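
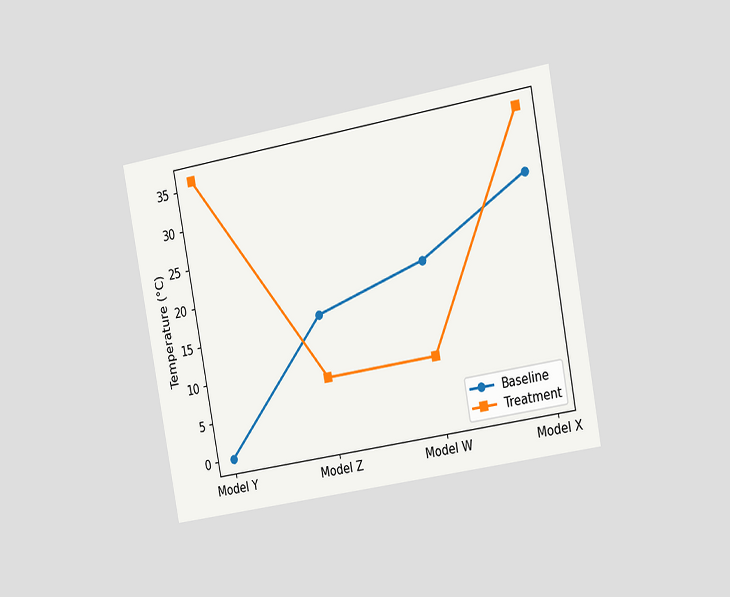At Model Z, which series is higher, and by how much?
The chart is tilted about 10° counter-clockwise and viewed slightly from the right. At Model Z, Baseline sits above the other line by 8°C.

Baseline, by 8°C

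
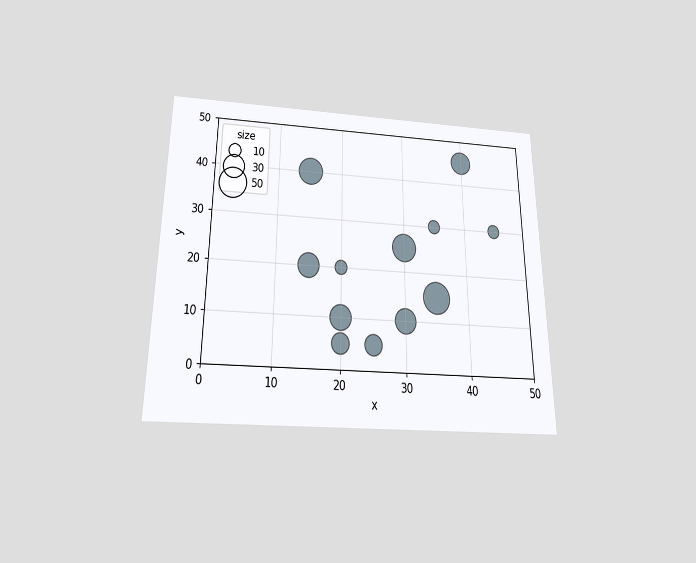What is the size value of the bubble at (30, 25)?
The chart is viewed slightly from below. Matching the bubble at (30, 25) against the size legend gives 40.

40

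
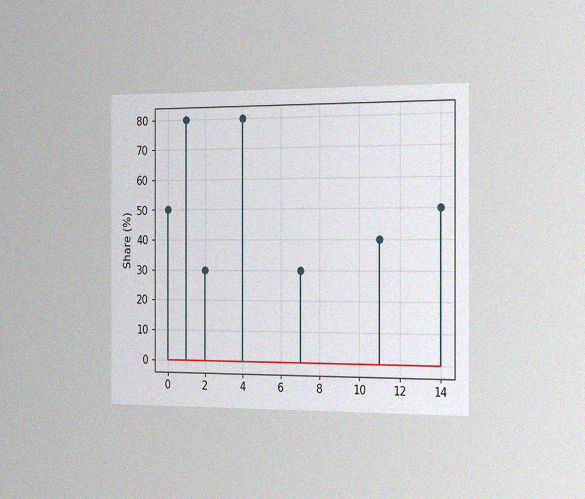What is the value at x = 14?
The chart is viewed slightly from the right, with some photo noise. The stem at x=14 reaches 50%.

50%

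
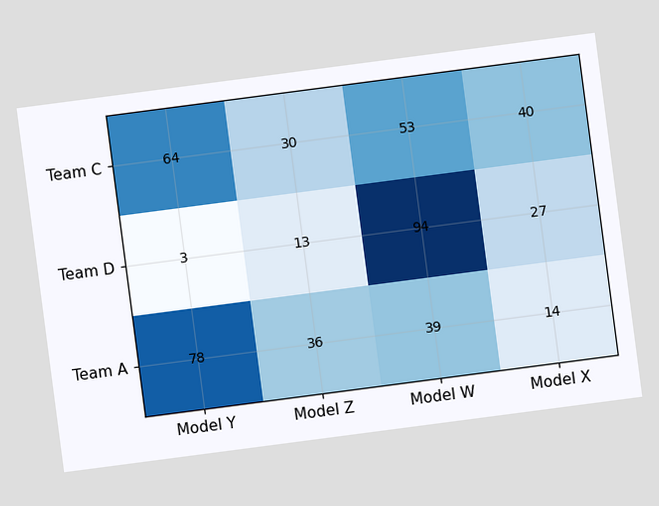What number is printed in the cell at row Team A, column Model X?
14

The chart is tilted about 7° counter-clockwise. The (Team A, Model X) cell reads 14.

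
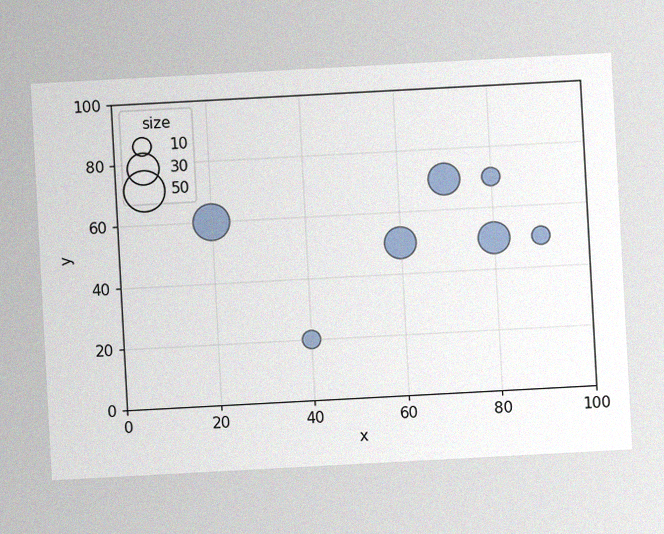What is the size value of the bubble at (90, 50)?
The chart is tilted about 3° counter-clockwise, with some photo noise. Matching the bubble at (90, 50) against the size legend gives 10.

10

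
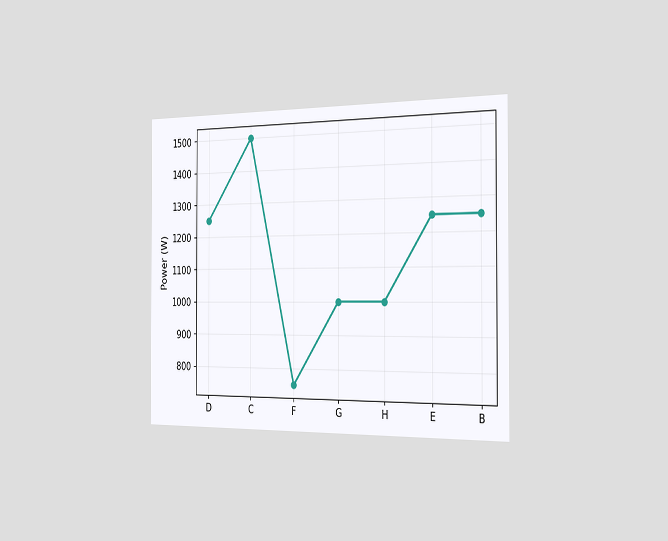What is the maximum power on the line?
1500W

The chart is viewed slightly from the right. The highest point is at C, and reading across to the y-axis gives 1500W.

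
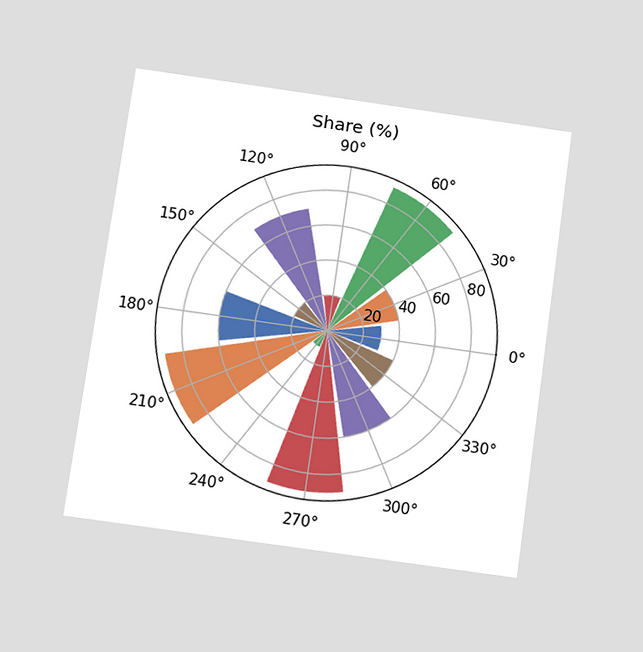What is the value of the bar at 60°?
90%

The chart is tilted about 8° clockwise and viewed slightly from below. The bar at 60° reaches 90% on the radial axis.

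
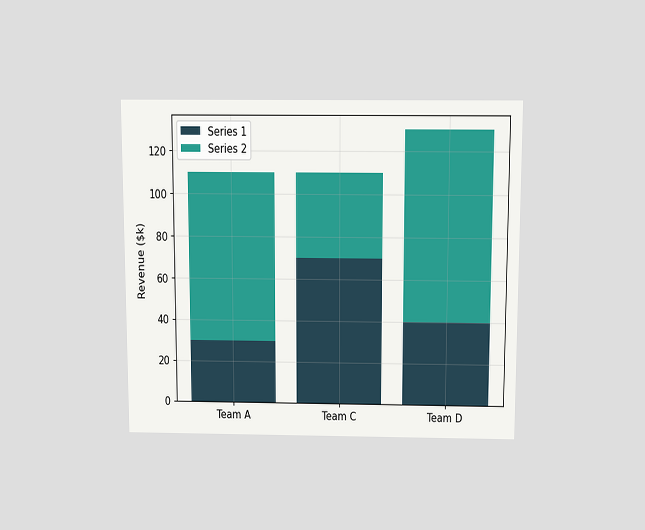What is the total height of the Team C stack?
The chart is viewed slightly from above. The Team C stack's top reaches $110k on the y-axis.

$110k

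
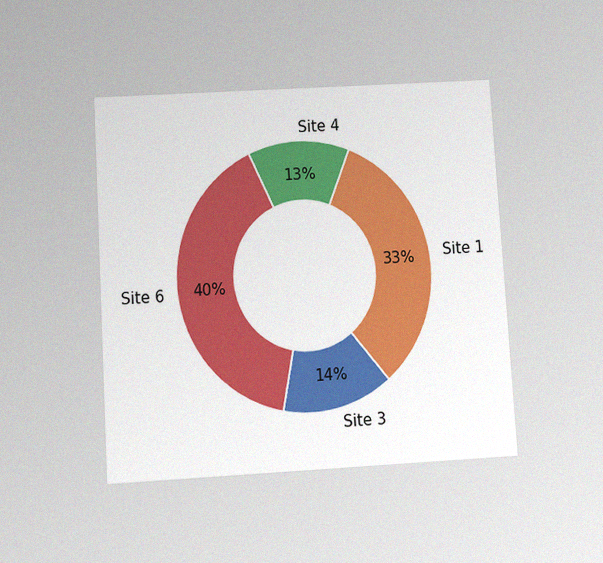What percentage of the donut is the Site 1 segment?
33%

The chart is tilted about 3° counter-clockwise and viewed at a slight angle, with some photo noise. The Site 1 segment takes up 33% of the ring.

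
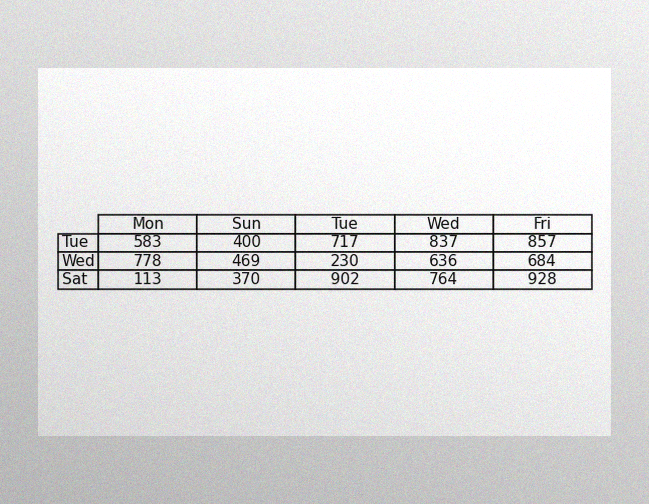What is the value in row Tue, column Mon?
The image has some photo noise and uneven lighting. The (Tue, Mon) cell reads 583.

583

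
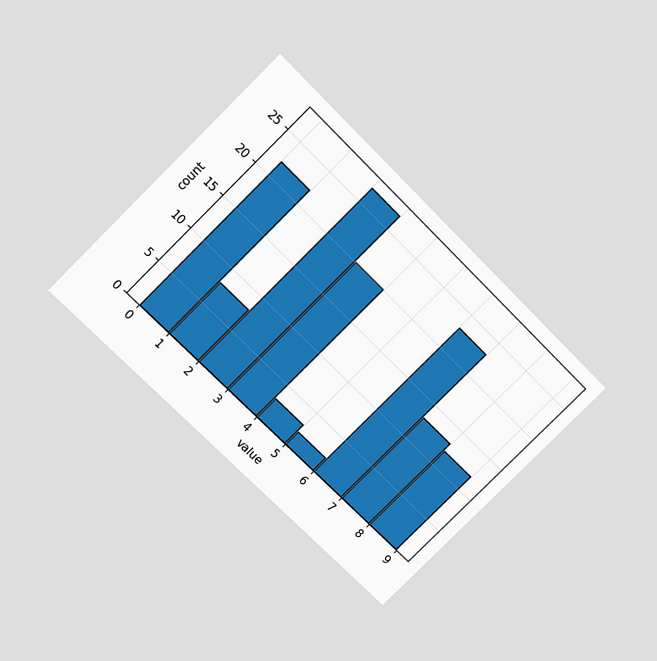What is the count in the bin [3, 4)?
The chart is tilted about 45° clockwise and viewed at a slight angle. The [3, 4) bin has height 20.

20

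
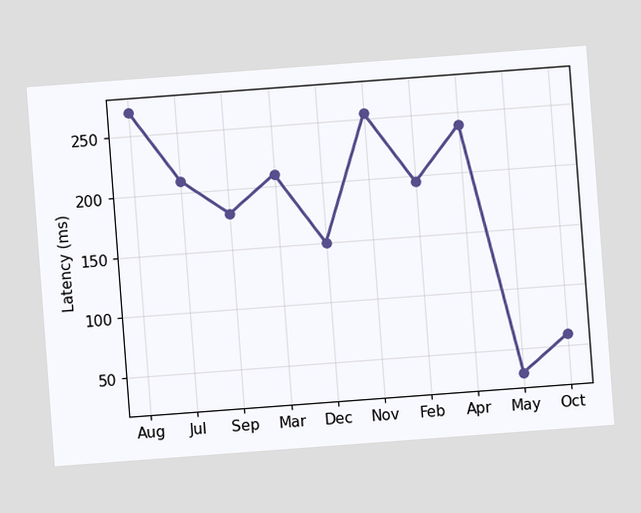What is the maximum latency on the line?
The chart is tilted about 4° counter-clockwise. The highest point is at Aug, and reading across to the y-axis gives 270ms.

270ms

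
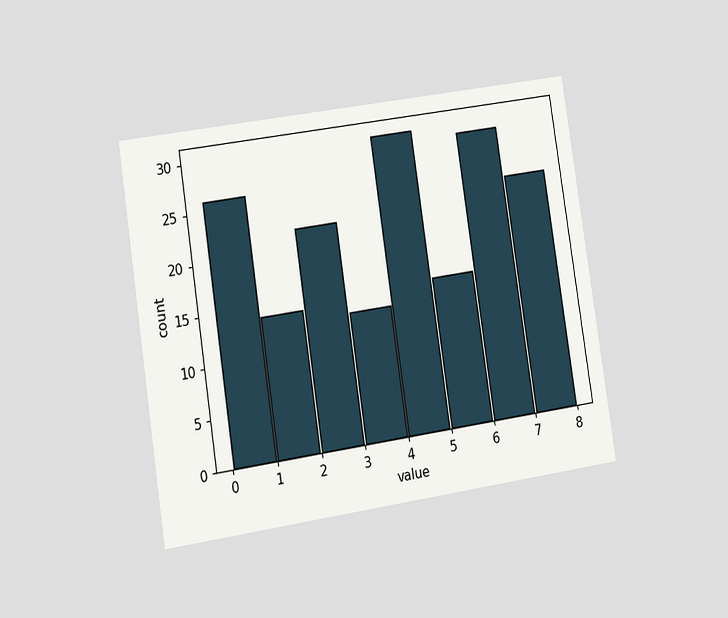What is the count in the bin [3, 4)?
The chart is tilted about 9° counter-clockwise and viewed at a slight angle. The [3, 4) bin has height 13.

13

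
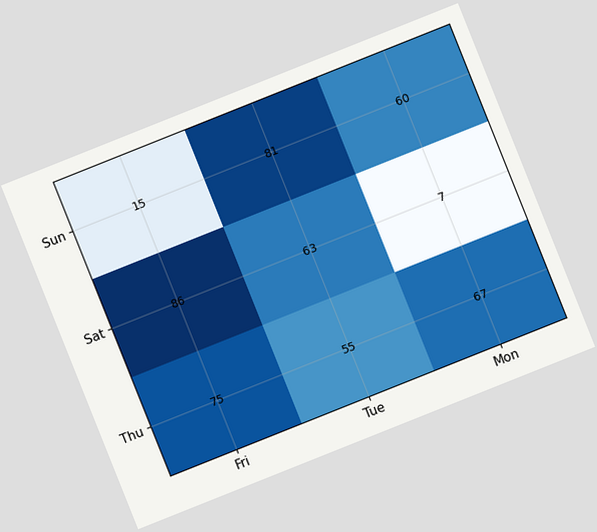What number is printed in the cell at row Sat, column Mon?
The chart is tilted about 22° counter-clockwise. The (Sat, Mon) cell reads 7.

7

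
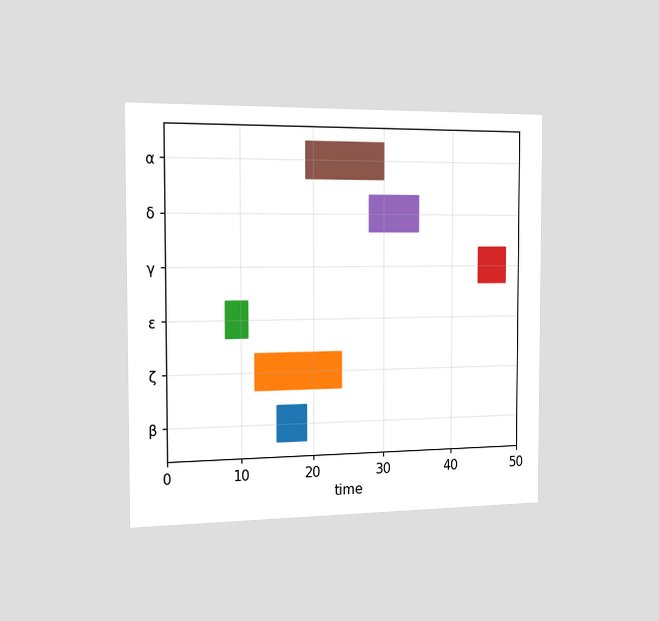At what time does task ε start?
The chart is viewed slightly from the left. The ε bar begins at t=8.

8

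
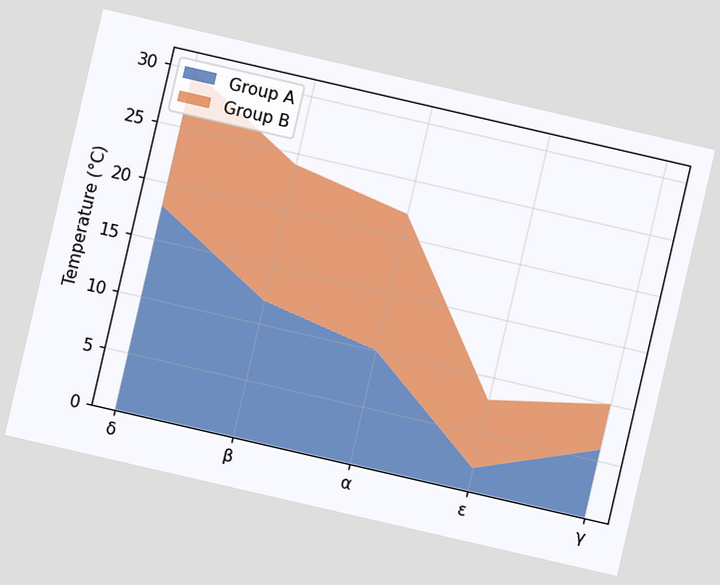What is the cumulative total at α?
The chart is tilted about 13° clockwise. The stacked total at α reaches 22°C.

22°C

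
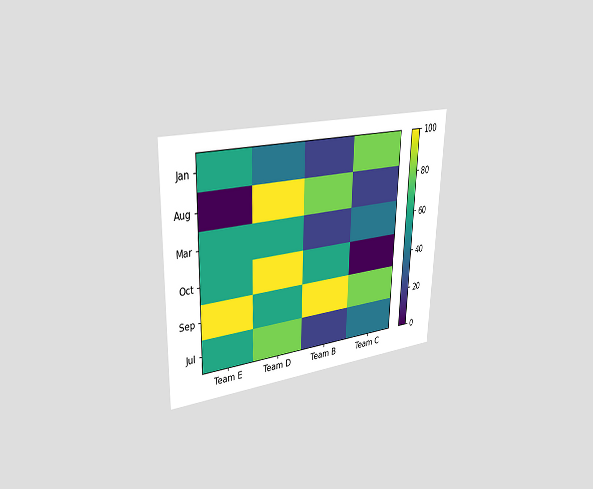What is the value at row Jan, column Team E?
The chart is viewed slightly from the left. Matching cell (Jan, Team E) against the colorbar gives 60.

60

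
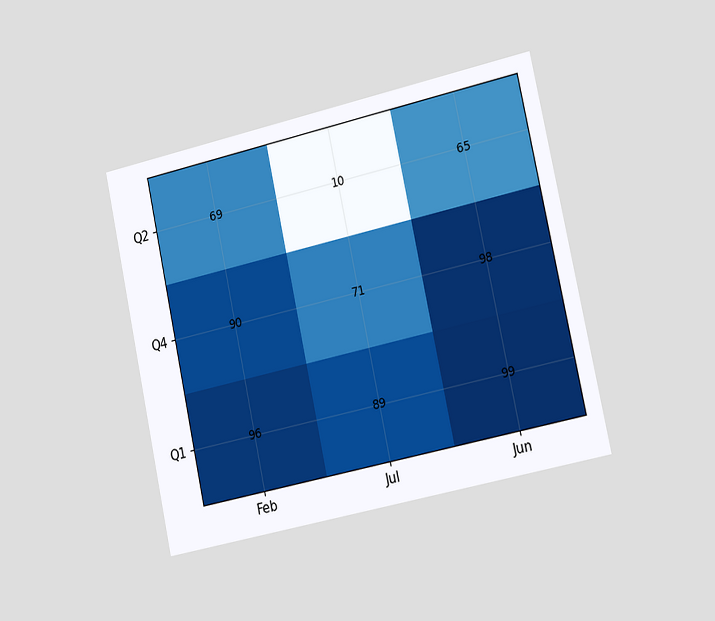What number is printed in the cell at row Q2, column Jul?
10

The chart is tilted about 12° counter-clockwise and viewed slightly from the right. The (Q2, Jul) cell reads 10.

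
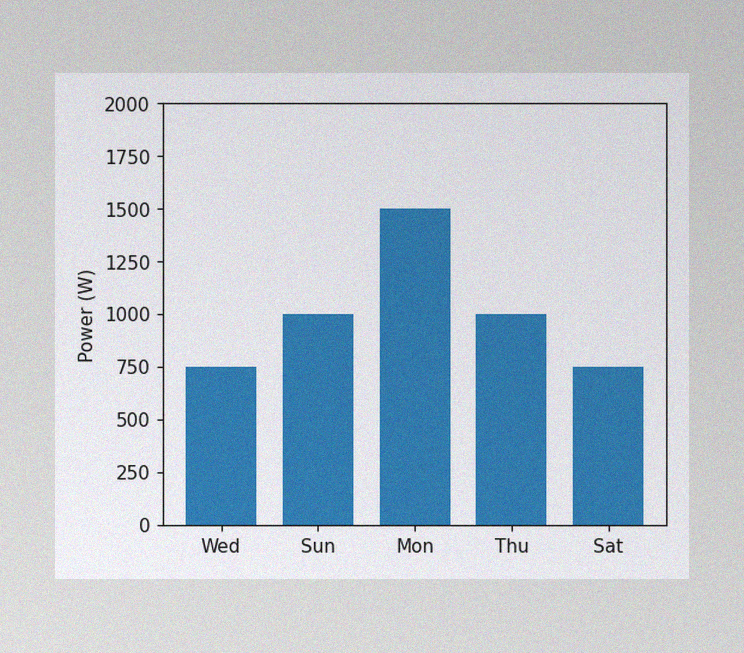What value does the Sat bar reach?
The image has some photo noise and uneven lighting. Reading along the chart's y-axis, the Sat bar reaches 750W.

750W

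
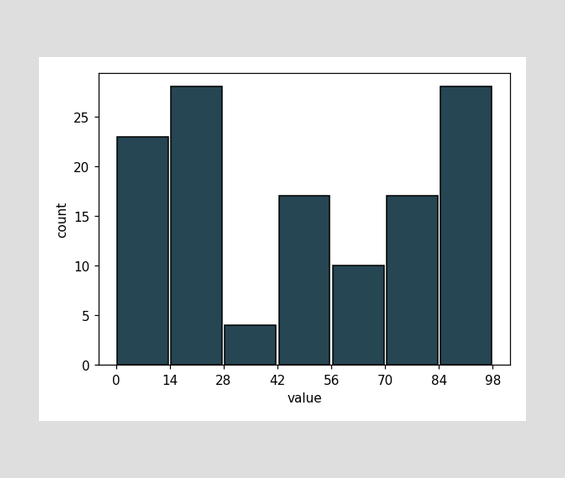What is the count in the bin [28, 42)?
The [28, 42) bin has height 4.

4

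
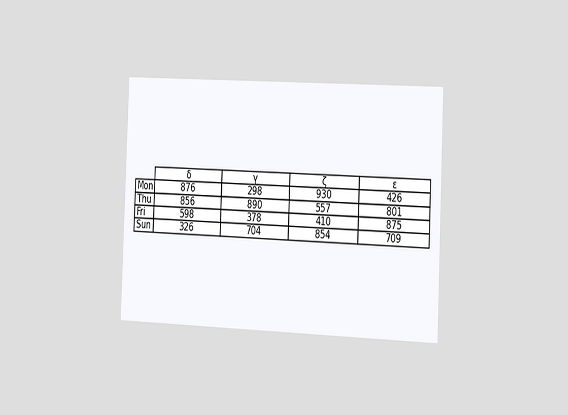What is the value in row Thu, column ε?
801

The chart is tilted about 2° clockwise and viewed slightly from the right. The (Thu, ε) cell reads 801.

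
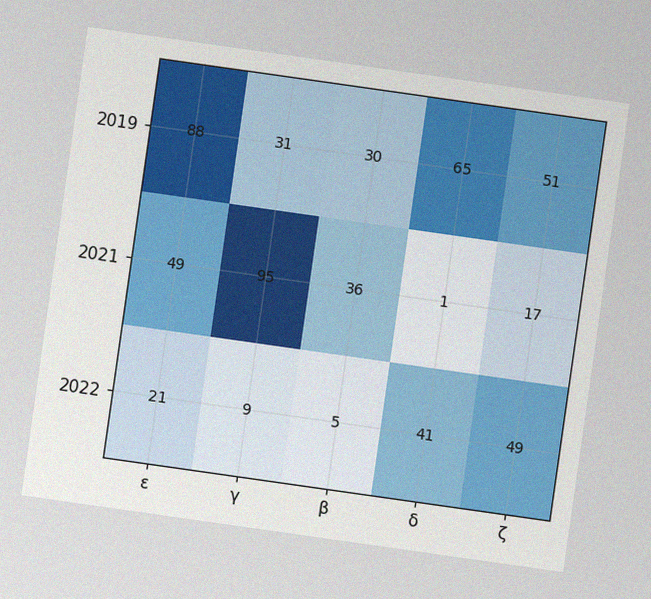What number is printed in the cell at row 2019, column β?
30

The chart is tilted about 8° clockwise, with some photo noise. The (2019, β) cell reads 30.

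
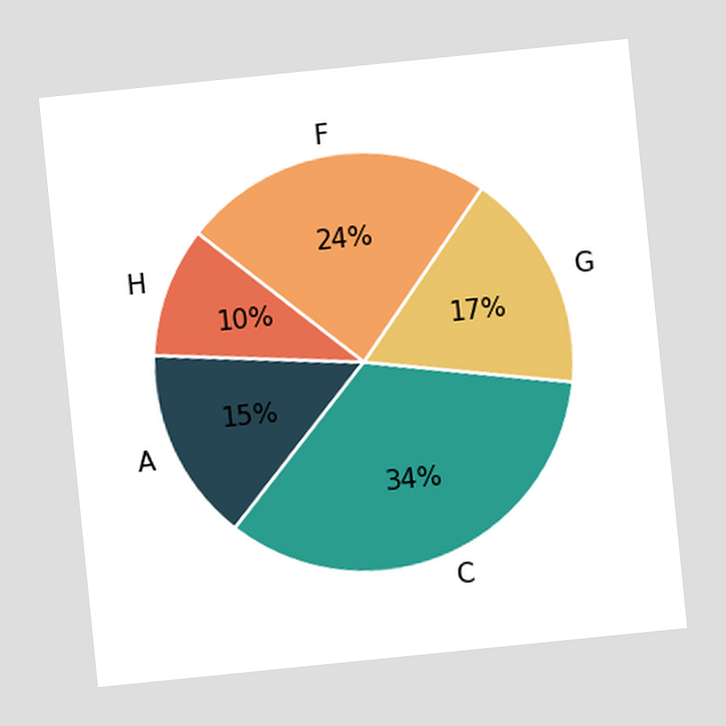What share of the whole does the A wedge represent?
The chart is tilted about 6° counter-clockwise. The A slice takes up 15% of the pie.

15%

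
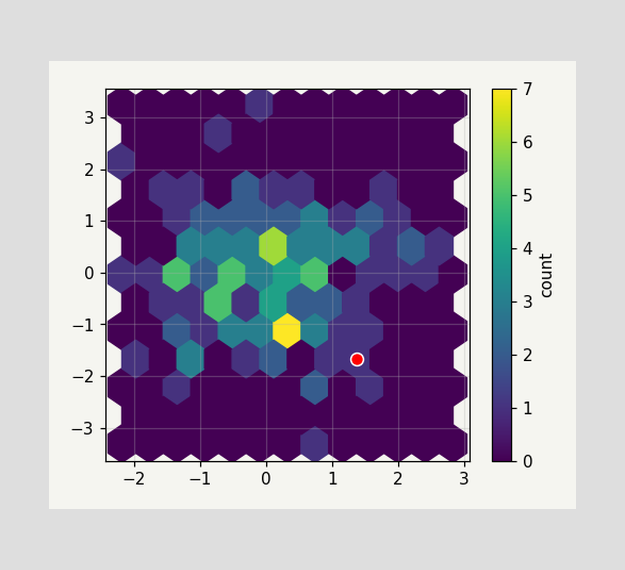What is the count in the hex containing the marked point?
1

The marked hex reads 1 on the colorbar.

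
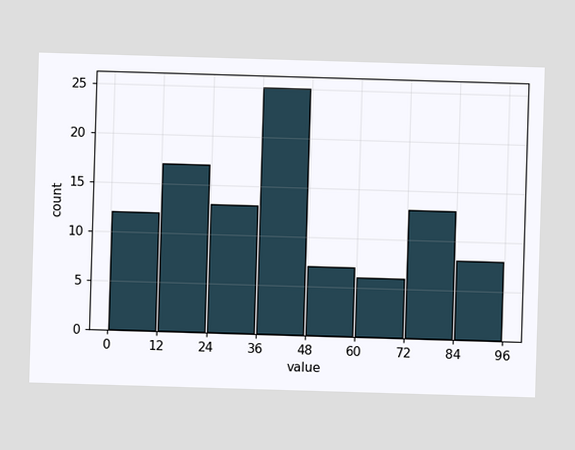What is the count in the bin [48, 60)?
7

The [48, 60) bin has height 7.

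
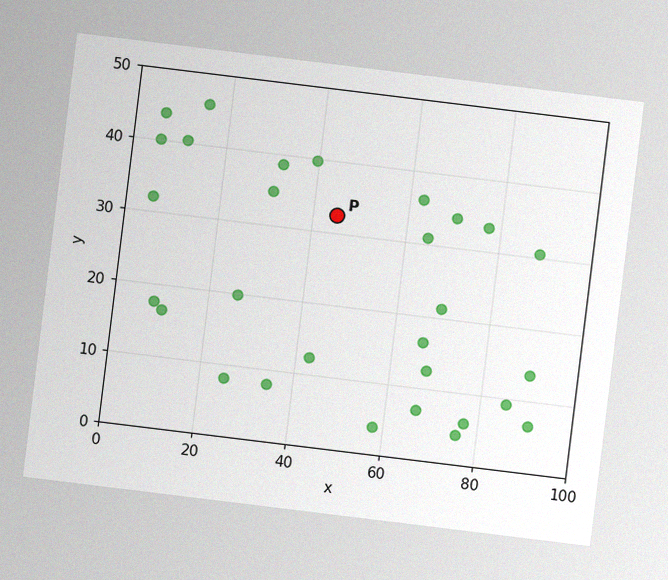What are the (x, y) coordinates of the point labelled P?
(45, 32.5)

The chart is tilted about 7° clockwise, with some photo noise. Following the gridlines from P to each axis, P sits at (45, 32.5).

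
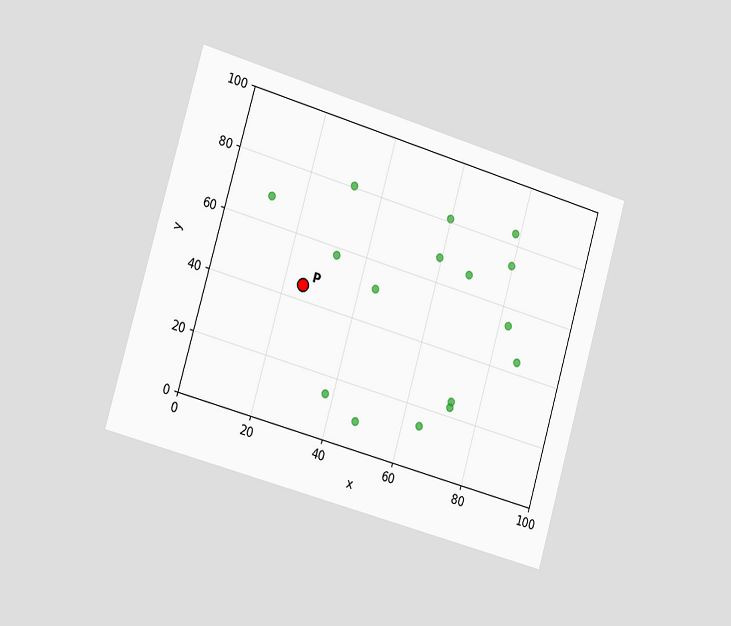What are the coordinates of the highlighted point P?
The chart is tilted about 16° clockwise and viewed slightly from the left. Following the gridlines from P to each axis, P sits at (25, 45).

(25, 45)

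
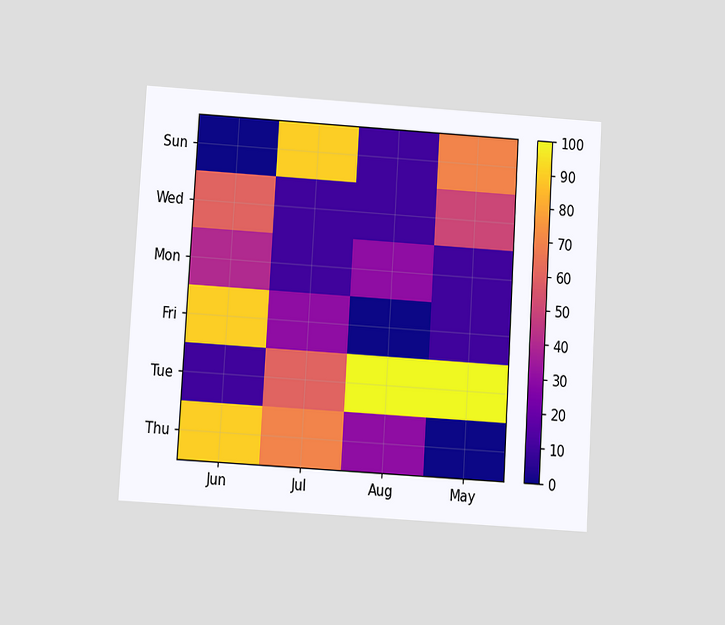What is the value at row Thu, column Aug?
30

The chart is tilted about 3° clockwise and viewed at a slight angle. Matching cell (Thu, Aug) against the colorbar gives 30.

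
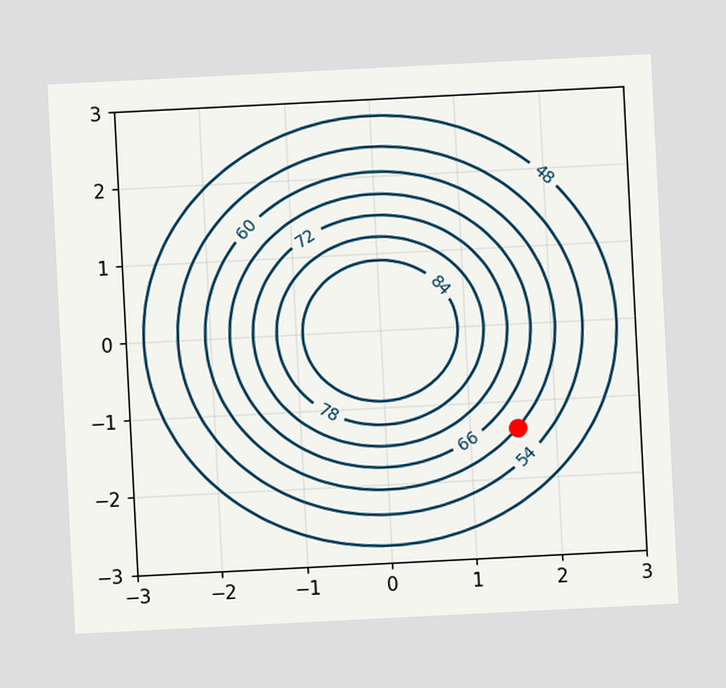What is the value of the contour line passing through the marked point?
60

The chart is tilted about 3° counter-clockwise. The marked point sits on the contour labelled 60.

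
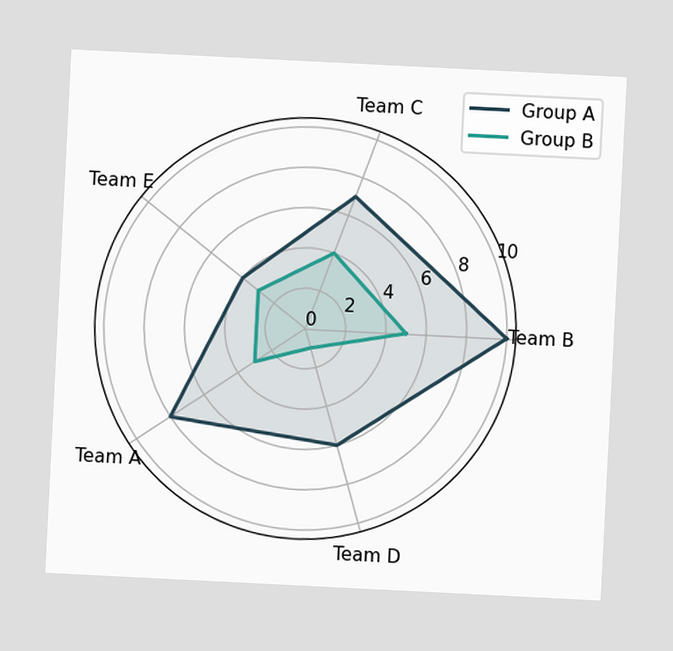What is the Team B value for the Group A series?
The chart is tilted about 3° clockwise. On the Team B axis, Group A reaches 10.

10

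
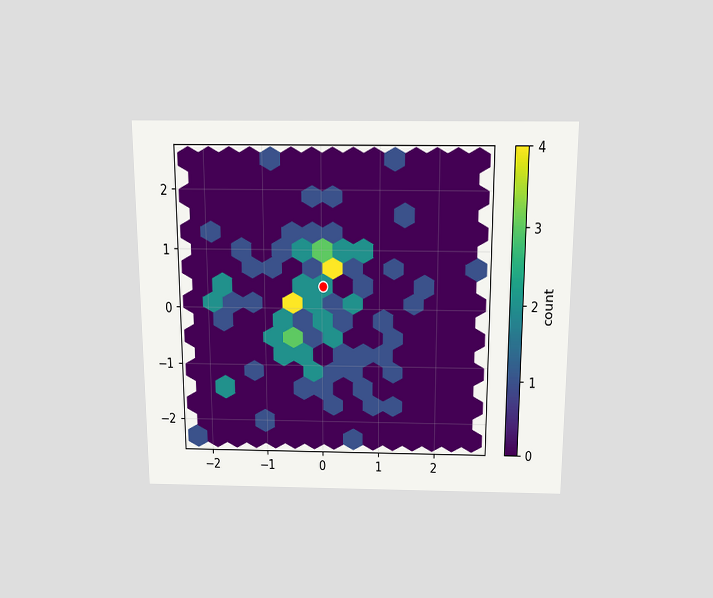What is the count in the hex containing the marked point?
2

The chart is viewed slightly from above. The marked hex reads 2 on the colorbar.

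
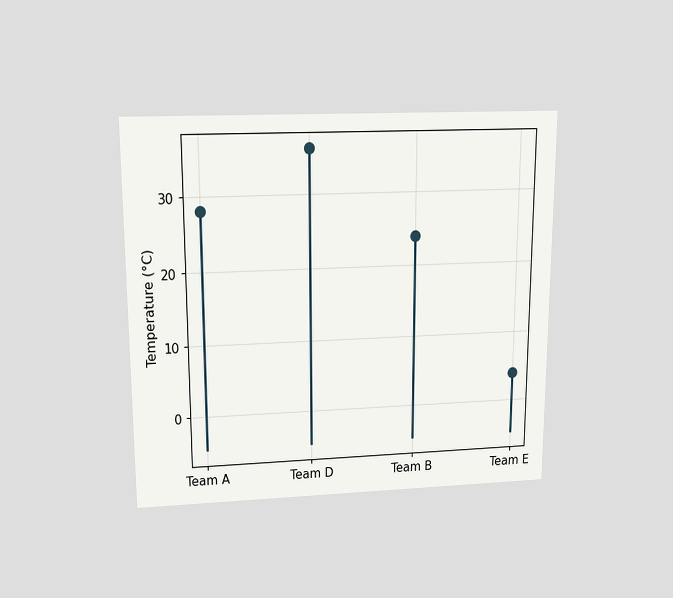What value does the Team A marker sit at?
The chart is viewed slightly from above. The Team A marker sits at 28°C.

28°C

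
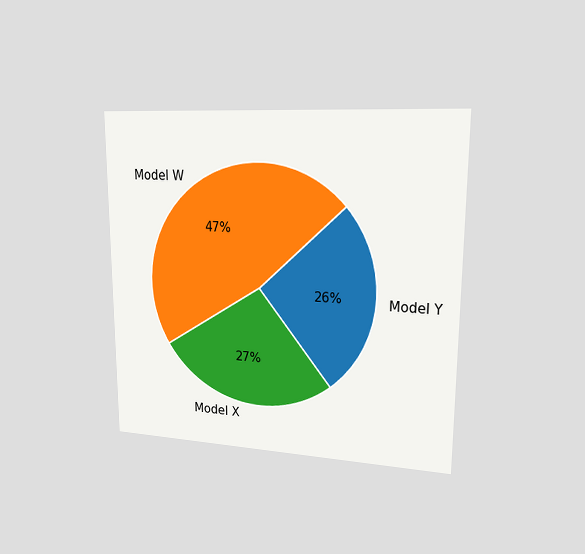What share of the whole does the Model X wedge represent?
27%

The chart is viewed slightly from the right. The Model X slice takes up 27% of the pie.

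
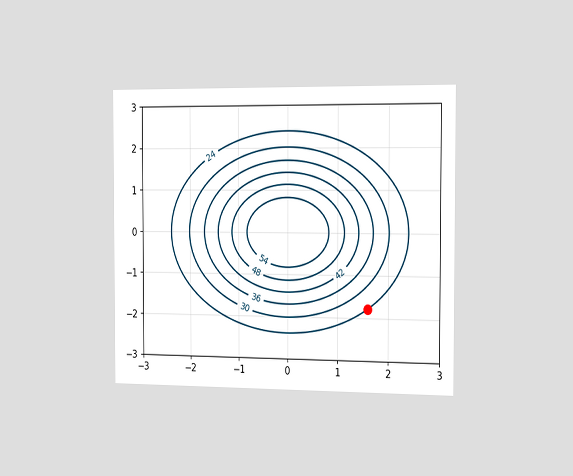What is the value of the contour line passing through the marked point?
The chart is viewed slightly from the right. The marked point sits on the contour labelled 24.

24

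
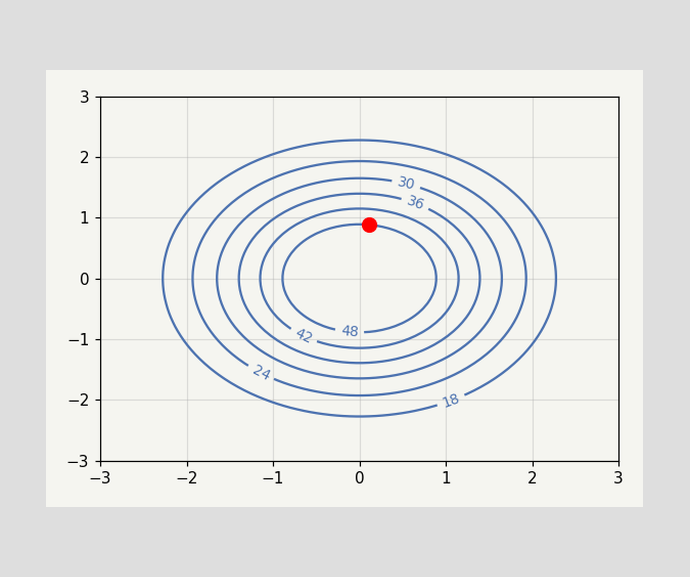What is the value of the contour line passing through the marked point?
48

The marked point sits on the contour labelled 48.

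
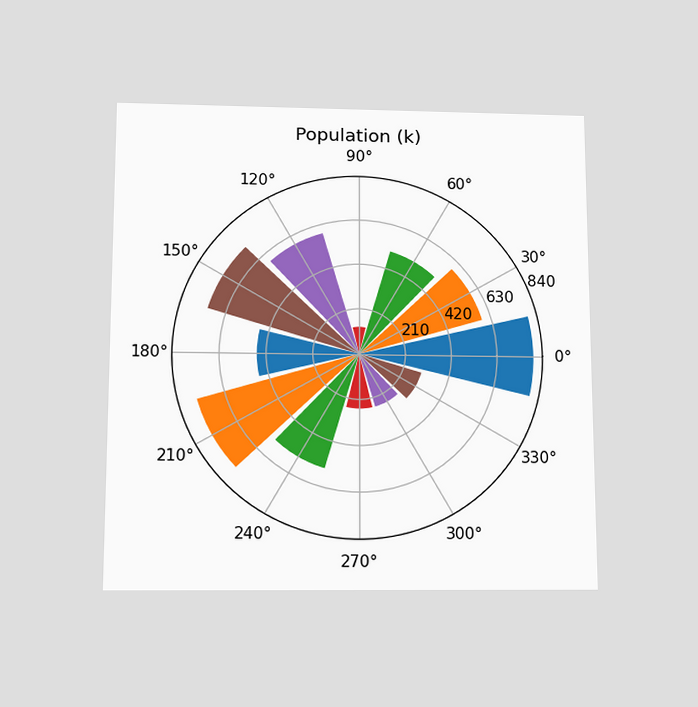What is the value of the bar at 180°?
The chart is viewed slightly from below. The bar at 180° reaches 462k on the radial axis.

462k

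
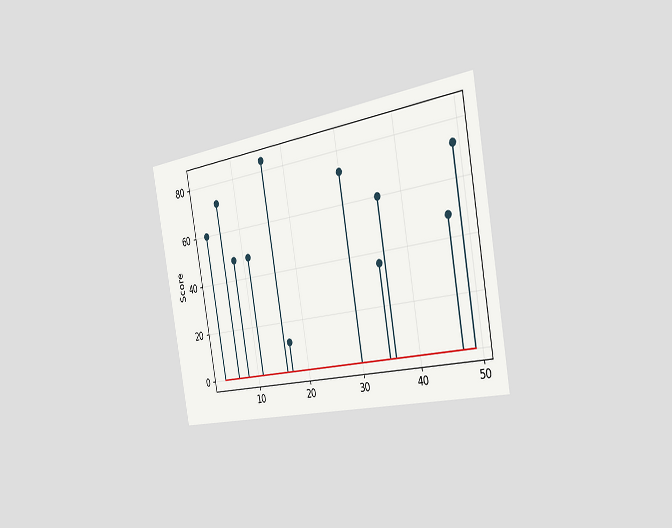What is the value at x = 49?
72

The chart is tilted about 10° counter-clockwise and viewed slightly from the right. The stem at x=49 reaches 72.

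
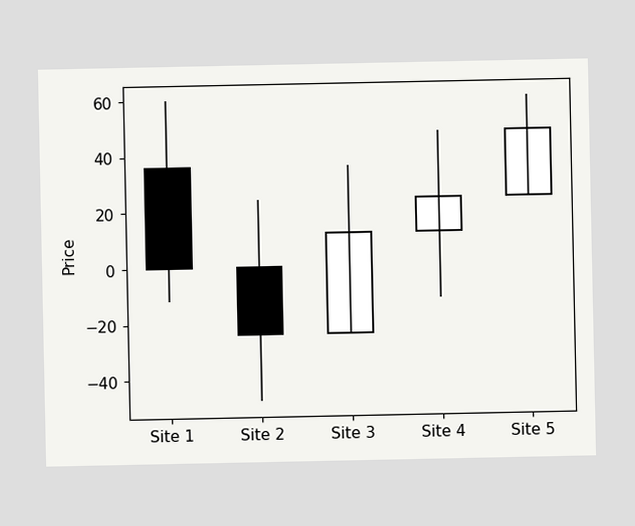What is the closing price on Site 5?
48

The Site 5 candle closes at 48.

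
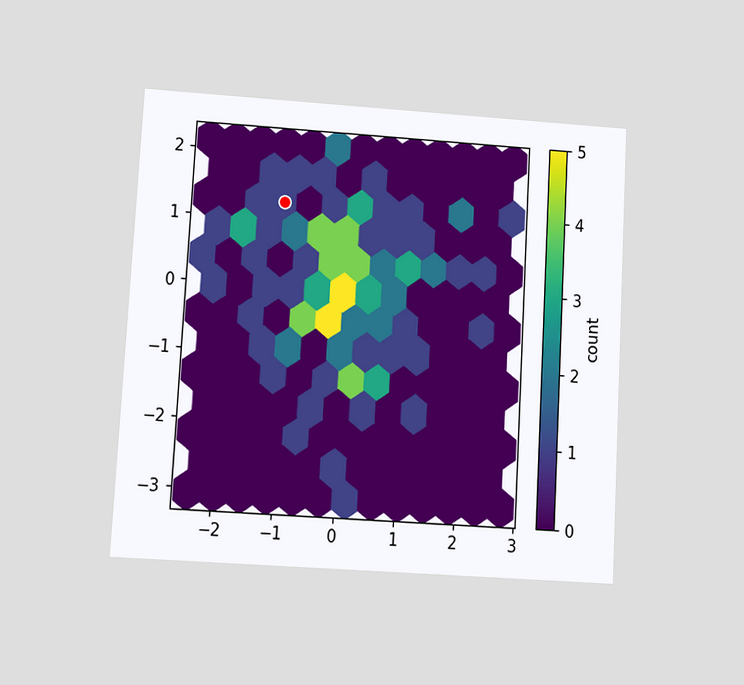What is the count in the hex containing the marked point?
1

The chart is tilted about 3° clockwise and viewed at a slight angle. The marked hex reads 1 on the colorbar.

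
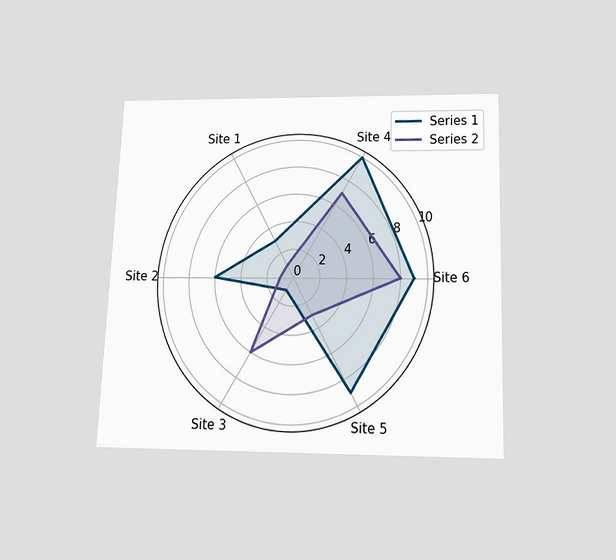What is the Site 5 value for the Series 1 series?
9

The chart is tilted about 2° clockwise and viewed slightly from below. On the Site 5 axis, Series 1 reaches 9.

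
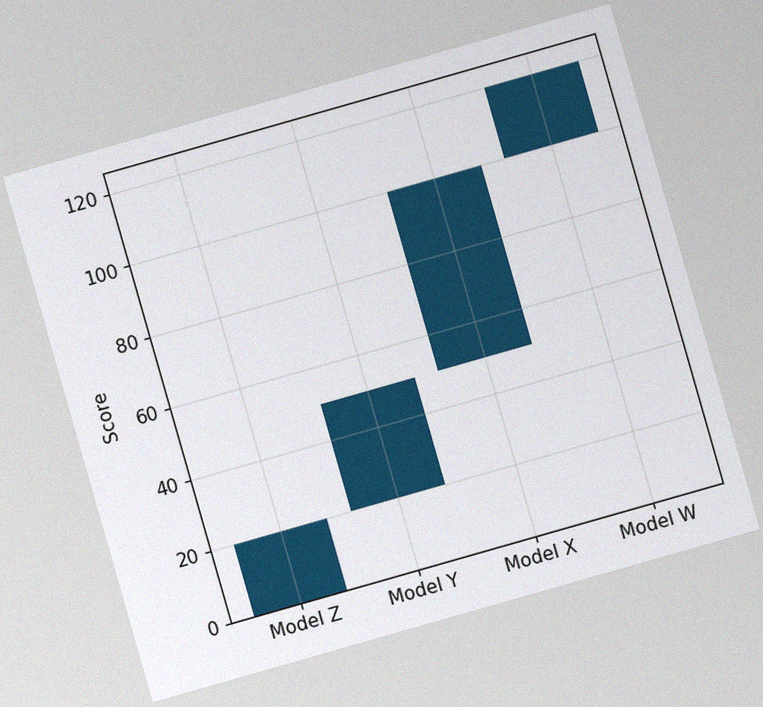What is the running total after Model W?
The chart is tilted about 16° counter-clockwise, with some photo noise. After Model W the running total reaches 120.

120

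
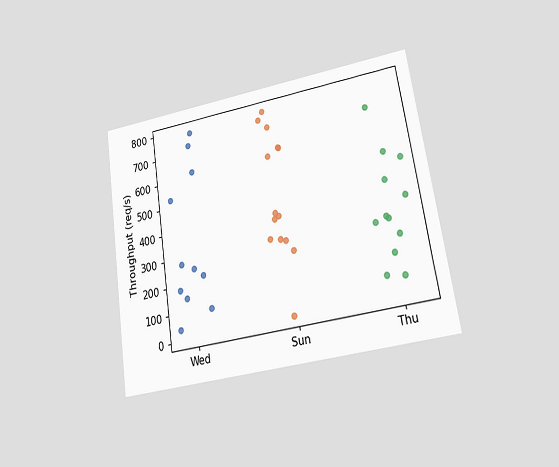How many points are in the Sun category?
The chart is tilted about 9° counter-clockwise and viewed at a slight angle. Counting the markers in the Sun column gives 14.

14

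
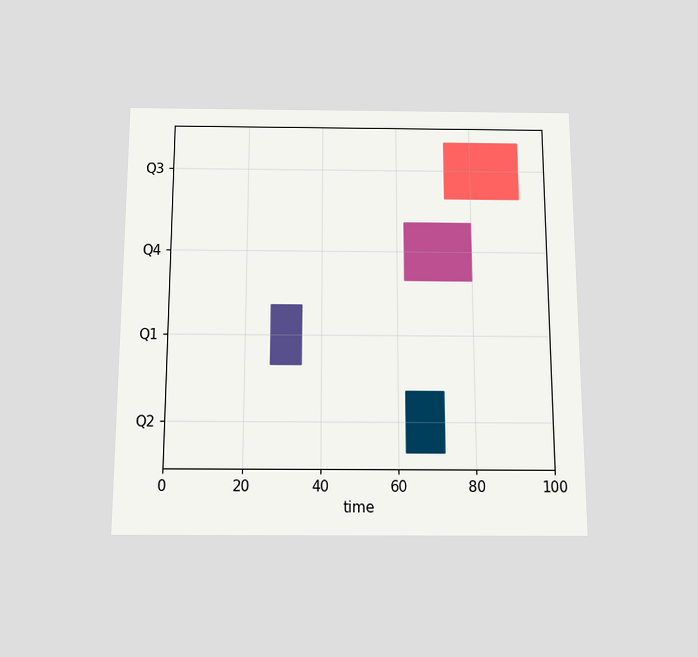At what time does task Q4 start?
62

The chart is viewed slightly from below. The Q4 bar begins at t=62.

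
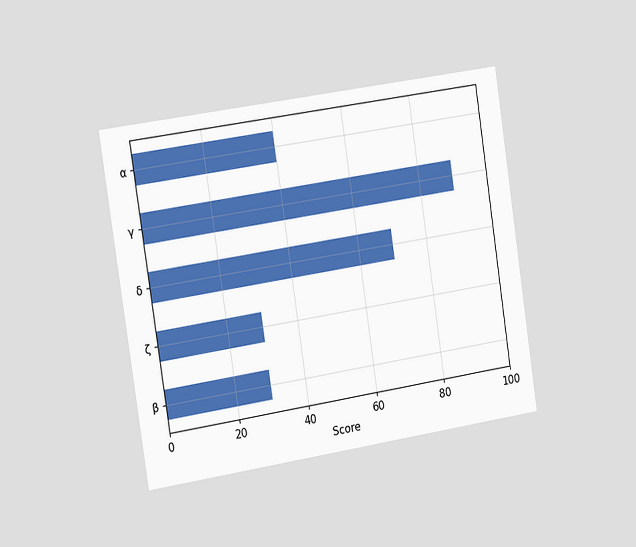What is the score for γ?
90

The chart is tilted about 9° counter-clockwise and viewed slightly from the left. Reading along the chart's x-axis, the γ bar reaches 90.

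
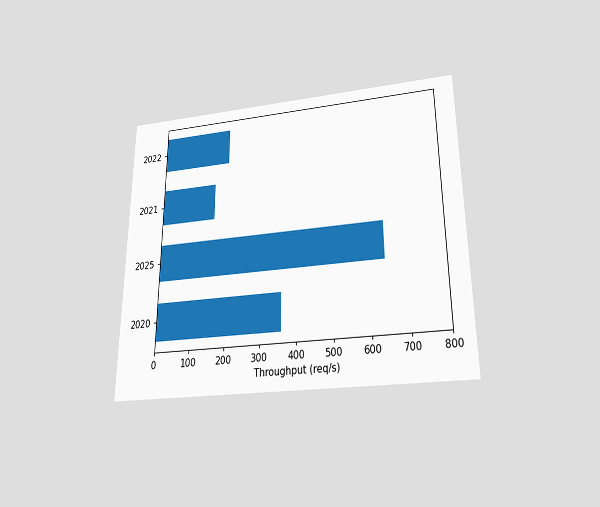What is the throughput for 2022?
200req/s

The chart is viewed slightly from below. Reading along the chart's x-axis, the 2022 bar reaches 200req/s.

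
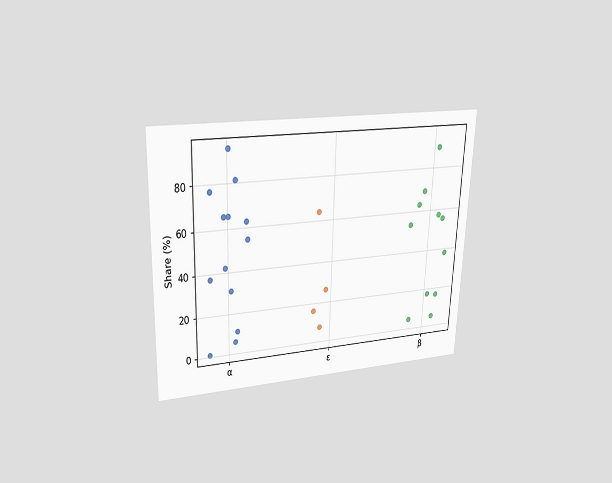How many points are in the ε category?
The chart is tilted about 2° clockwise and viewed slightly from above. Counting the markers in the ε column gives 4.

4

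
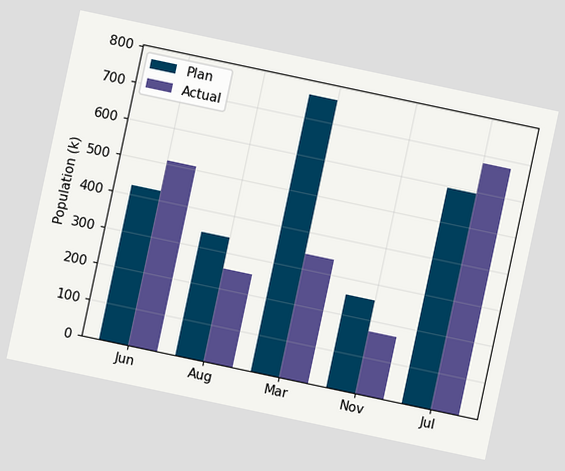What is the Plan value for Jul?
The chart is tilted about 12° clockwise. The Plan bar at Jul reaches 595k on the y-axis.

595k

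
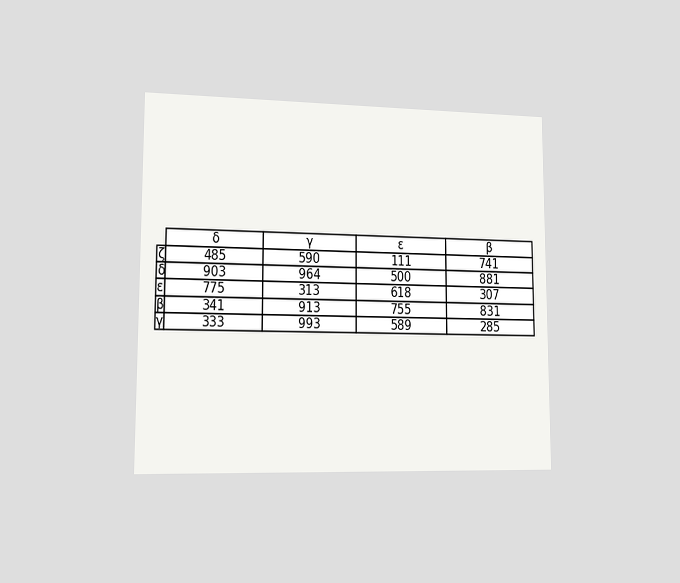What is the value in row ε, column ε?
618

The chart is viewed slightly from the left. The (ε, ε) cell reads 618.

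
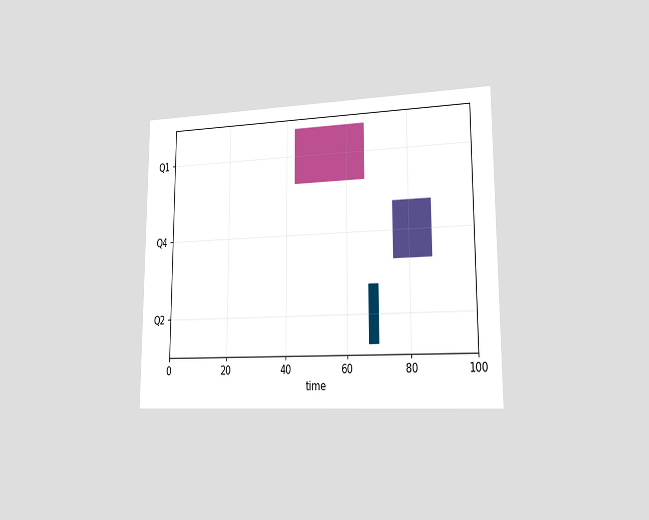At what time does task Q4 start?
The chart is viewed slightly from the right. The Q4 bar begins at t=75.

75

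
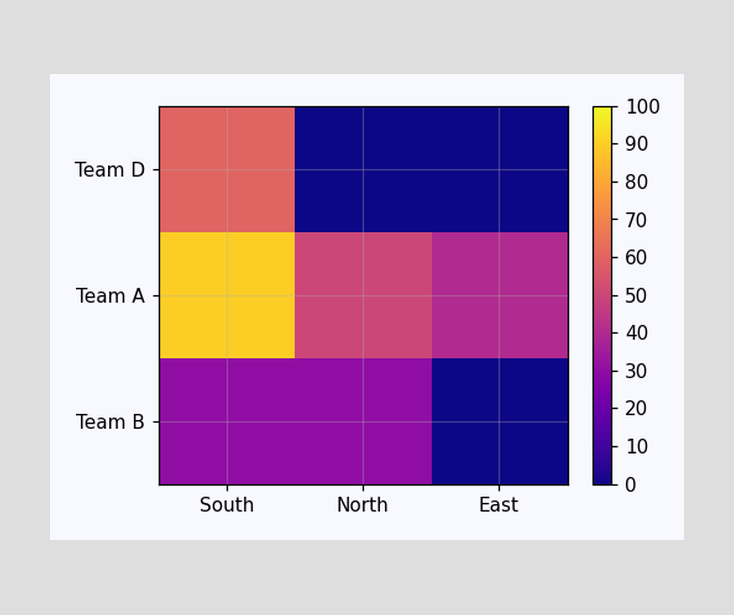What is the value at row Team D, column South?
60

Matching cell (Team D, South) against the colorbar gives 60.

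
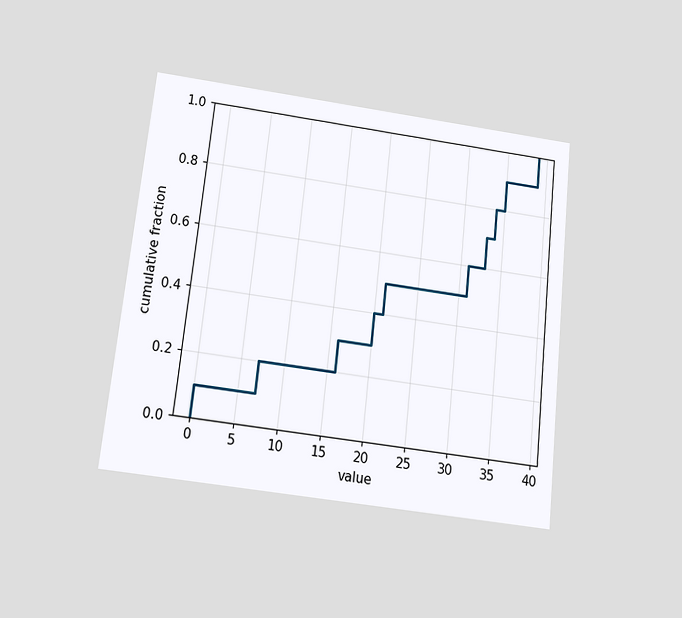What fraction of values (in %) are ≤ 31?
The chart is tilted about 6° clockwise and viewed slightly from below. At x=31 the ECDF step is at 60%.

60%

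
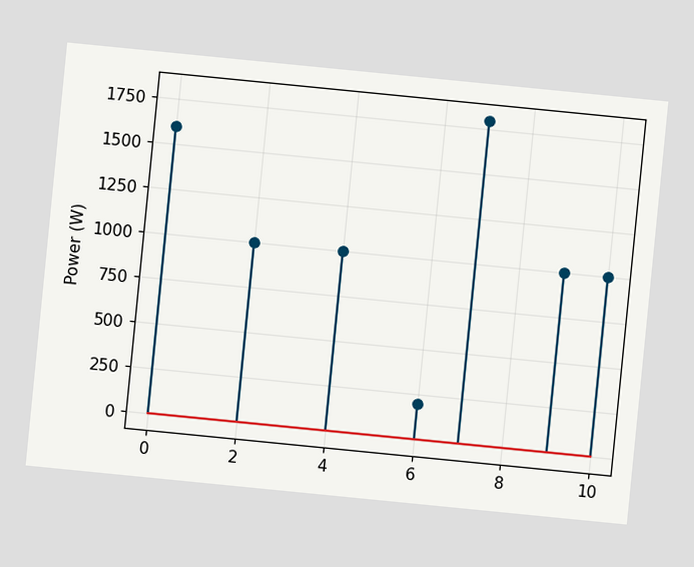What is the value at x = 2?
1000W

The chart is tilted about 6° clockwise. The stem at x=2 reaches 1000W.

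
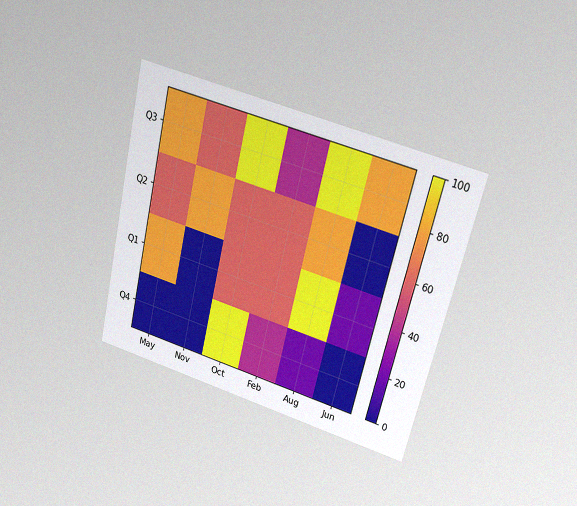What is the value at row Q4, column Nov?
0

The chart is tilted about 14° clockwise and viewed at a slight angle, with some photo noise. Matching cell (Q4, Nov) against the colorbar gives 0.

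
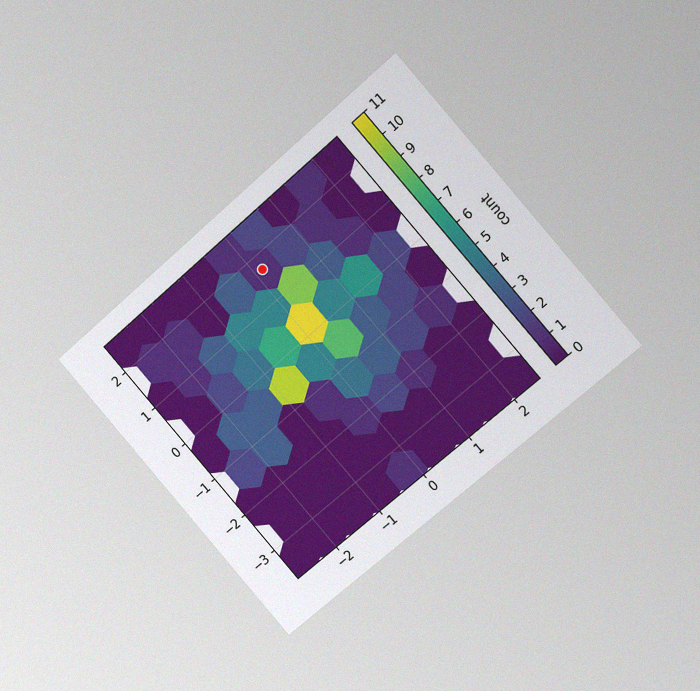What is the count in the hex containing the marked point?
1

The chart is tilted about 41° counter-clockwise and viewed at a slight angle, with some photo noise. The marked hex reads 1 on the colorbar.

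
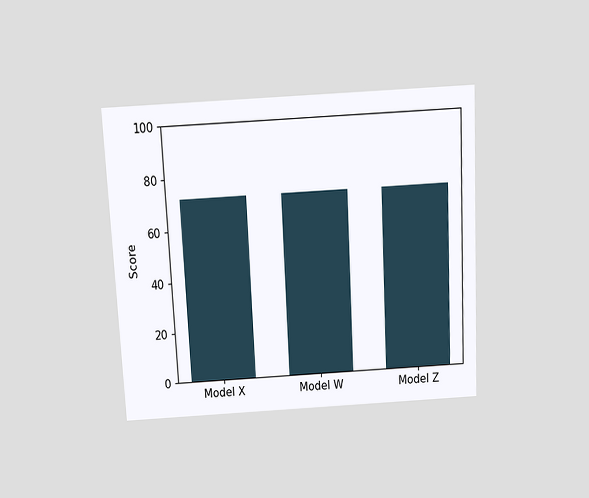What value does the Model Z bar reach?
The chart is tilted about 3° counter-clockwise and viewed slightly from above. Reading along the chart's y-axis, the Model Z bar reaches 72.

72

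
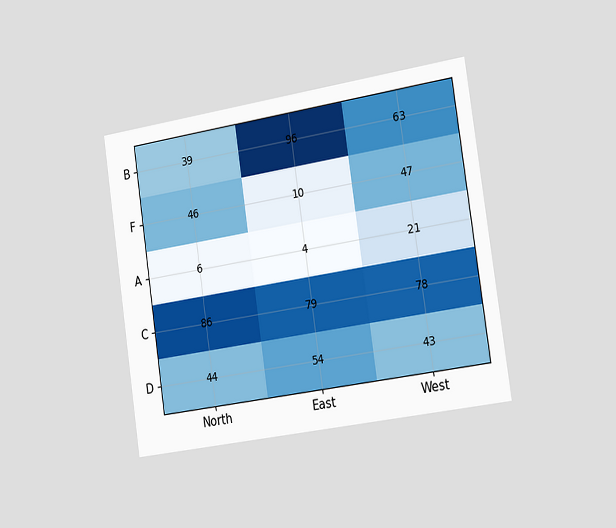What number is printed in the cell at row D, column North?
The chart is tilted about 8° counter-clockwise and viewed slightly from the right. The (D, North) cell reads 44.

44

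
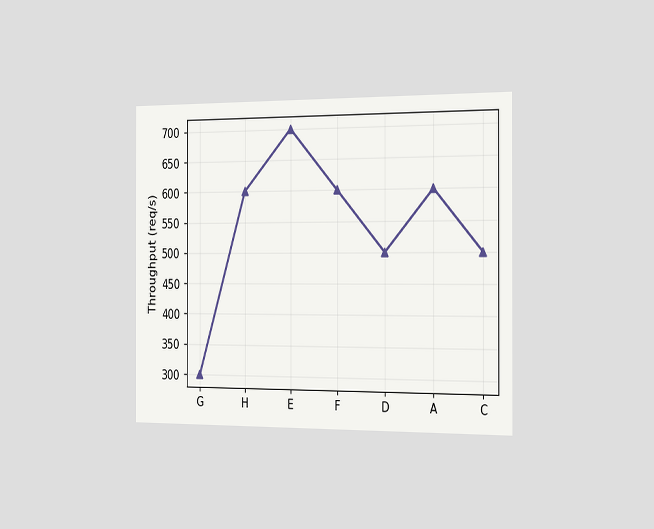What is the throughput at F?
The chart is viewed slightly from the right. At F, the line is at 600req/s.

600req/s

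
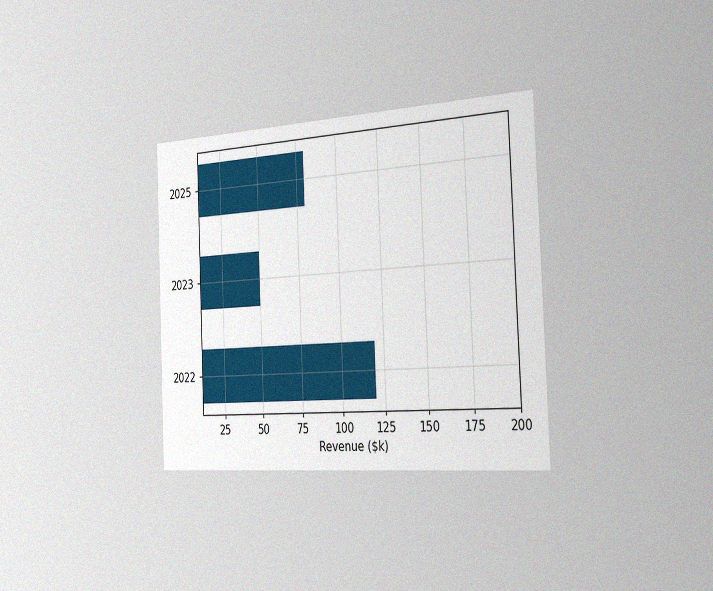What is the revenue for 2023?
The chart is tilted about 2° counter-clockwise and viewed slightly from the right, with some photo noise. Reading along the chart's x-axis, the 2023 bar reaches $50k.

$50k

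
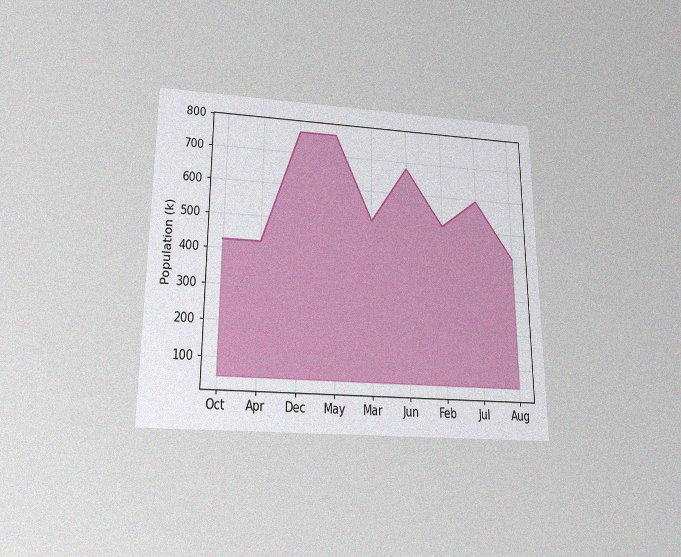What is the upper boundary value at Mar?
510k

The chart is viewed slightly from below, with some photo noise. At Mar the upper boundary is at 510k.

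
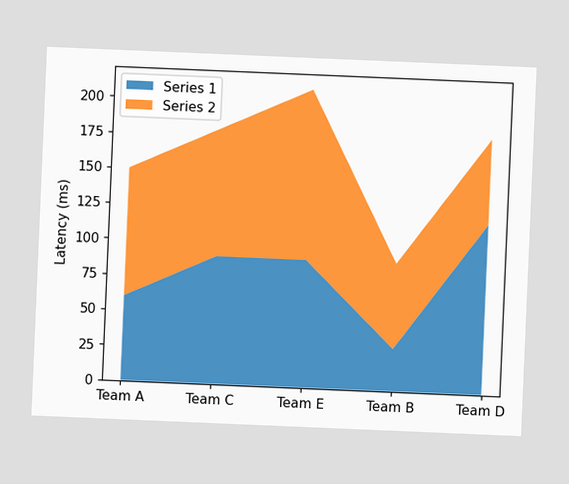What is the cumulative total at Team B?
The chart is tilted about 2° clockwise. The stacked total at Team B reaches 90ms.

90ms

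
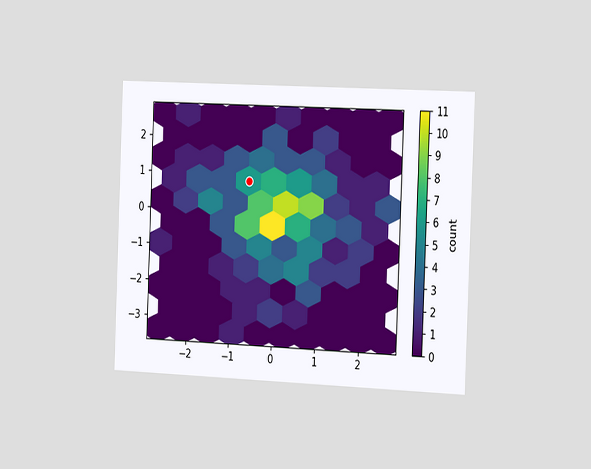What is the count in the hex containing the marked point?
The chart is tilted about 2° clockwise and viewed slightly from the right. The marked hex reads 6 on the colorbar.

6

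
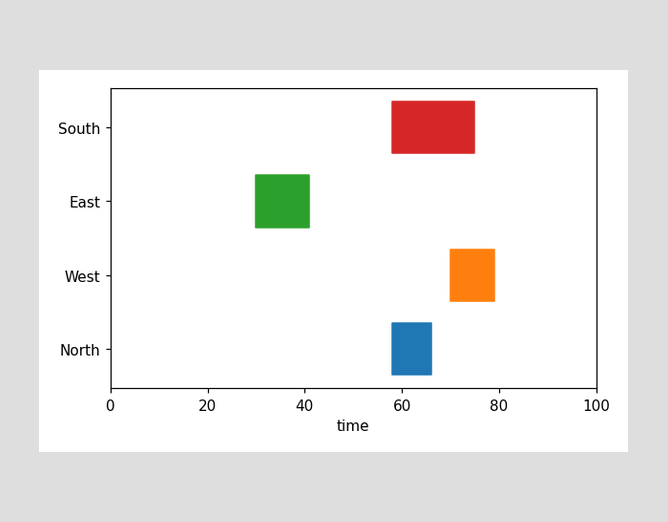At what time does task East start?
30

The East bar begins at t=30.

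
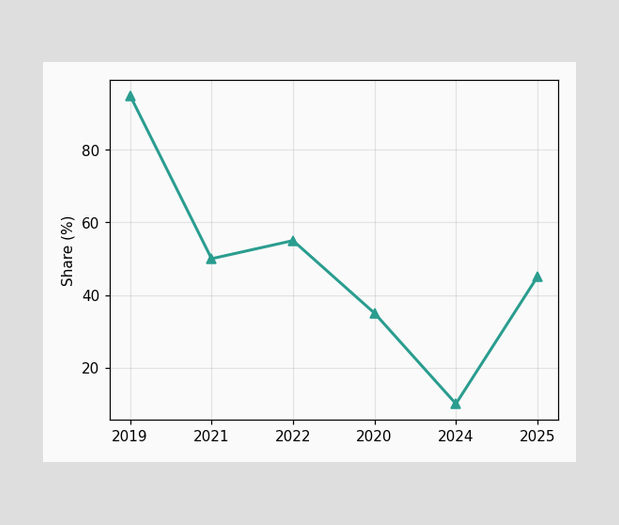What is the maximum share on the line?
The highest point is at 2019, and reading across to the y-axis gives 95%.

95%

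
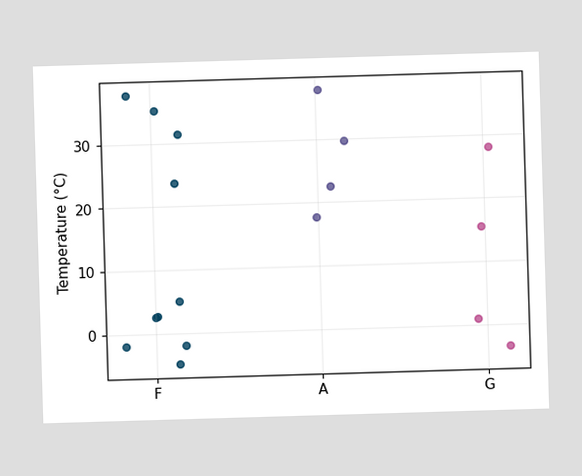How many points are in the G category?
Counting the markers in the G column gives 4.

4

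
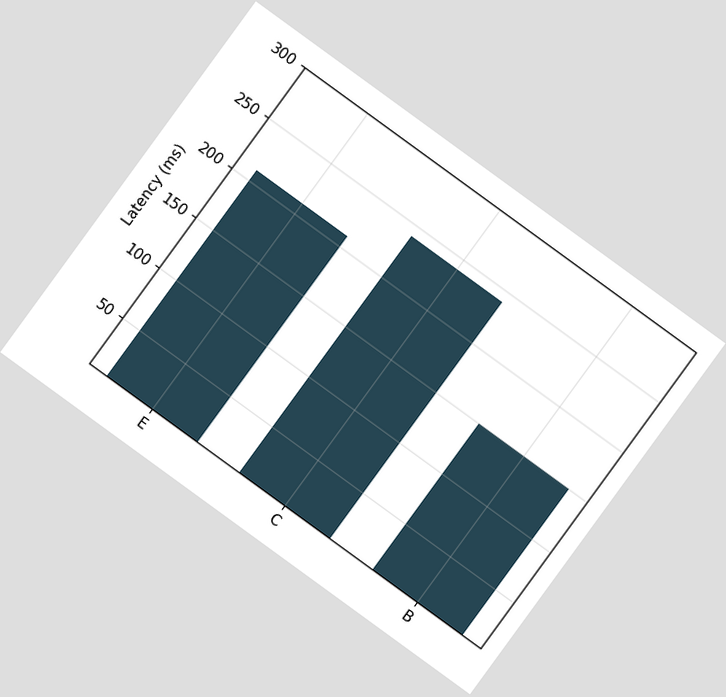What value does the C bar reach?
The chart is tilted about 36° clockwise. Reading along the chart's y-axis, the C bar reaches 240ms.

240ms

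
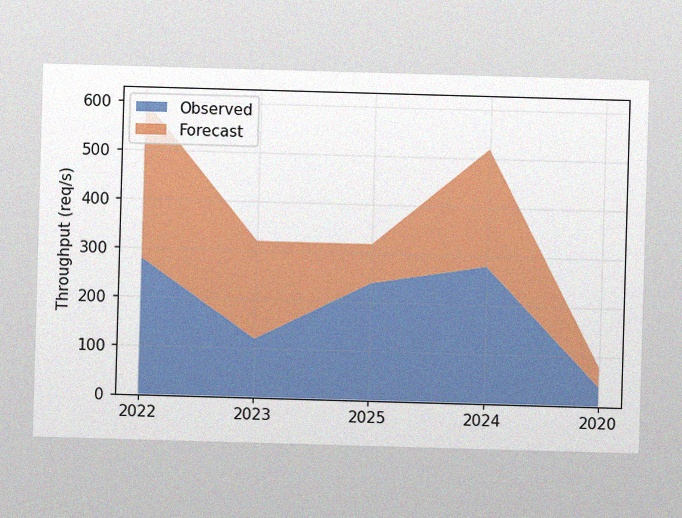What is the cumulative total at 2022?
The image has some photo noise and uneven lighting. The stacked total at 2022 reaches 600req/s.

600req/s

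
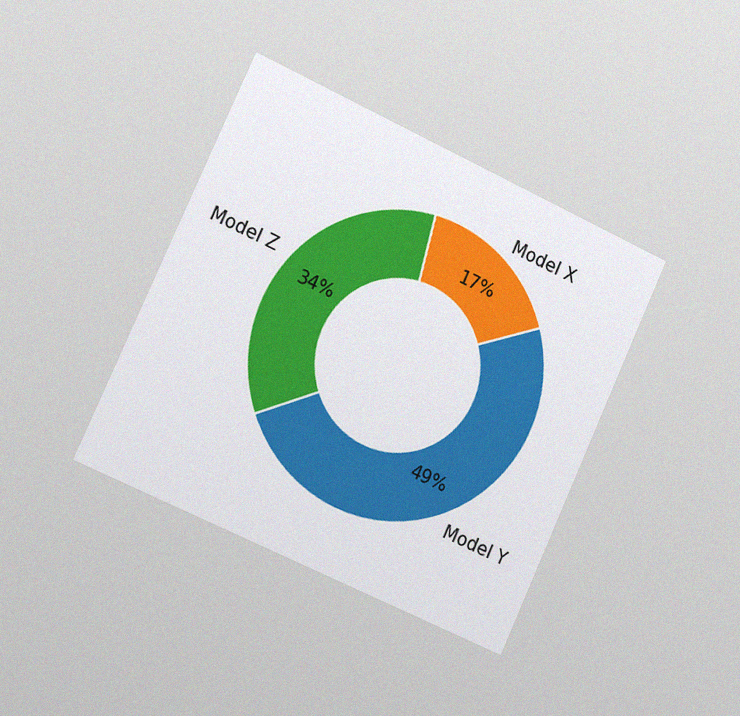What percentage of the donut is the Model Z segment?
The chart is tilted about 25° clockwise and viewed slightly from the left, with some photo noise. The Model Z segment takes up 34% of the ring.

34%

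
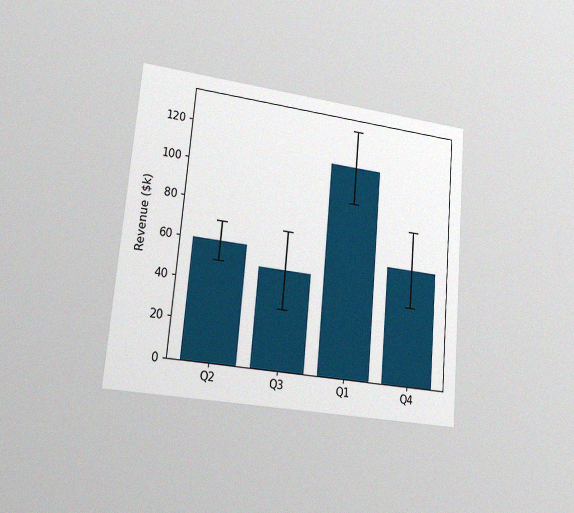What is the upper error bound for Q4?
The chart is tilted about 5° clockwise and viewed slightly from the left, with some photo noise. The Q4 bar's upper whisker reaches $80k.

$80k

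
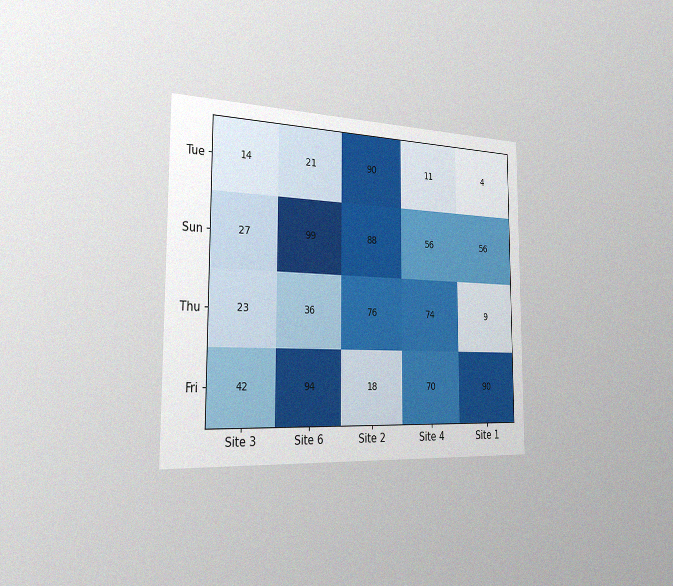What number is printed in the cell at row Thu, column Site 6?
The chart is viewed slightly from the left, with some photo noise. The (Thu, Site 6) cell reads 36.

36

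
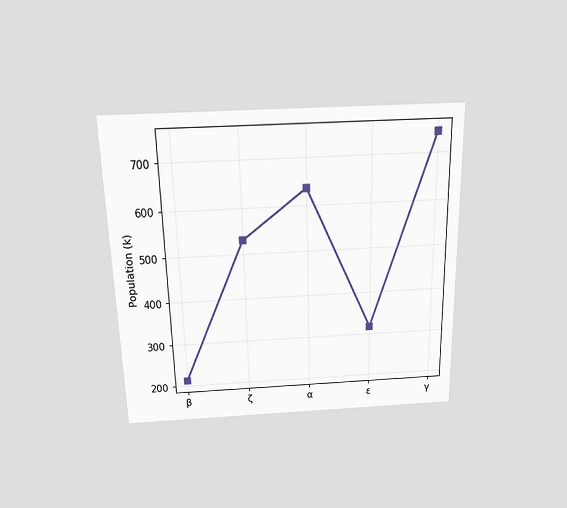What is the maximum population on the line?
742k

The chart is viewed slightly from above. The highest point is at γ, and reading across to the y-axis gives 742k.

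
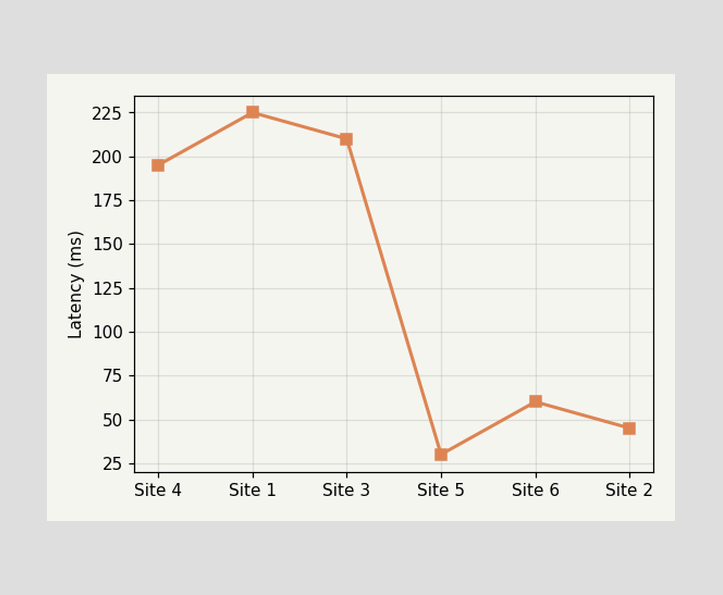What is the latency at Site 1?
225ms

At Site 1, the line is at 225ms.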